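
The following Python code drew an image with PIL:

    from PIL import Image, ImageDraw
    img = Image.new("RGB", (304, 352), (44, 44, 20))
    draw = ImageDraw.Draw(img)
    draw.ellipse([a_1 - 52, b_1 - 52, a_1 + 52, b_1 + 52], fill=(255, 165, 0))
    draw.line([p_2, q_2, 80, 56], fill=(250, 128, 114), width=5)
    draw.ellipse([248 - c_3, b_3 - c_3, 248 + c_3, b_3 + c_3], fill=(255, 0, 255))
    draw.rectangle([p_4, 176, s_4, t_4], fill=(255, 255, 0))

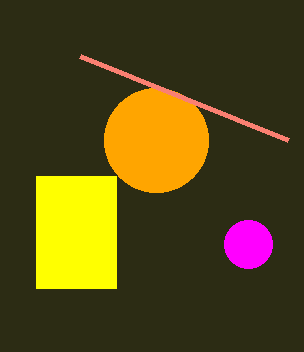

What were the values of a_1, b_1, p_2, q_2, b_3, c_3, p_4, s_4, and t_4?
a_1 = 156
b_1 = 140
p_2 = 288
q_2 = 140
b_3 = 244
c_3 = 24
p_4 = 36
s_4 = 116
t_4 = 288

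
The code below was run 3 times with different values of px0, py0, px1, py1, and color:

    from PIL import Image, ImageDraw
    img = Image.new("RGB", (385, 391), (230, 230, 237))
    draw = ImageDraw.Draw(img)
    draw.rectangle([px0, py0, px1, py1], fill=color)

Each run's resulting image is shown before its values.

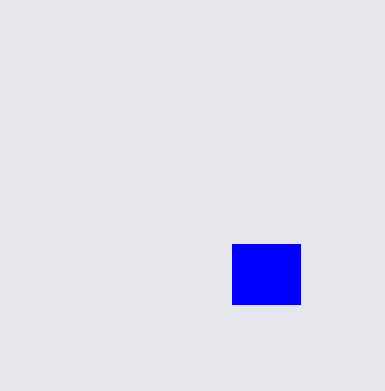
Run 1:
px0 = 232, py0 = 244, px1 = 300, py1 = 304, color = 'blue'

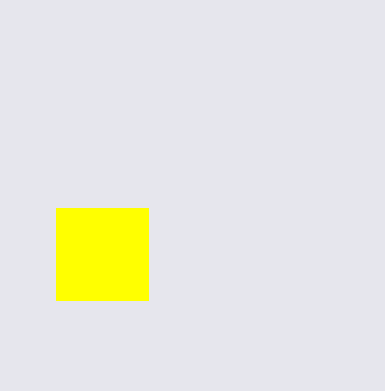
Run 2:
px0 = 56
py0 = 208
px1 = 148
py1 = 300
color = 'yellow'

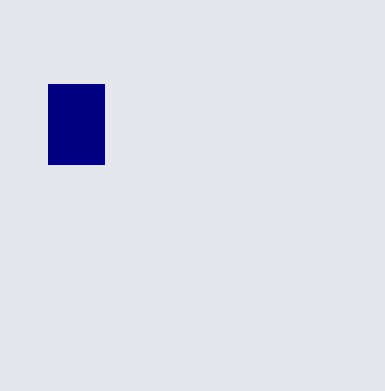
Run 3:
px0 = 48; py0 = 84; px1 = 104; py1 = 164; color = 'navy'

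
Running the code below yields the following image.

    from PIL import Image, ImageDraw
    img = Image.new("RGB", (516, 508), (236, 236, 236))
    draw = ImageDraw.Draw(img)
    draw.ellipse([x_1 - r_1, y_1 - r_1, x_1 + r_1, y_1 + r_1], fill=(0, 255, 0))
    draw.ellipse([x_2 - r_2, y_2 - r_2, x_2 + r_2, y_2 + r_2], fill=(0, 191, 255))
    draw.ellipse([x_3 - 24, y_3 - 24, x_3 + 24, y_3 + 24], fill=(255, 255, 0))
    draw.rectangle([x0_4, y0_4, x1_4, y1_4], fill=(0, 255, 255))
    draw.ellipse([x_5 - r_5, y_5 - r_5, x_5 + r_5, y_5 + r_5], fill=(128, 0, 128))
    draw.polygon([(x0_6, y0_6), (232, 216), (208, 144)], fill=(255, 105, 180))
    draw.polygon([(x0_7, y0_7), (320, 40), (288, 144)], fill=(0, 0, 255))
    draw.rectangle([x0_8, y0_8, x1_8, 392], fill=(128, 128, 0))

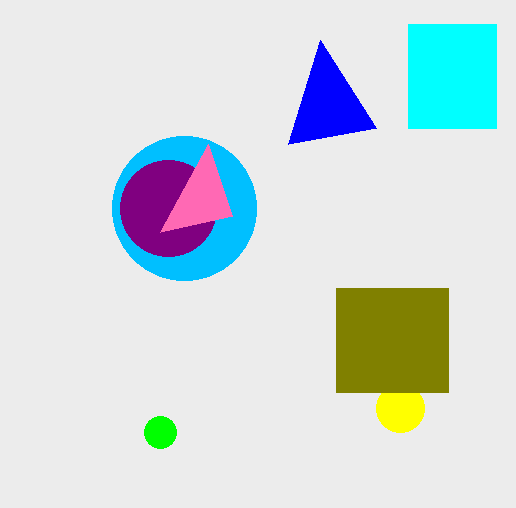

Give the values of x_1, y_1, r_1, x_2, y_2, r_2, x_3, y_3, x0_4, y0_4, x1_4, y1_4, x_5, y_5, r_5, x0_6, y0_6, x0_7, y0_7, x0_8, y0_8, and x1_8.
x_1 = 160
y_1 = 432
r_1 = 16
x_2 = 184
y_2 = 208
r_2 = 72
x_3 = 400
y_3 = 408
x0_4 = 408
y0_4 = 24
x1_4 = 496
y1_4 = 128
x_5 = 168
y_5 = 208
r_5 = 48
x0_6 = 160
y0_6 = 232
x0_7 = 376
y0_7 = 128
x0_8 = 336
y0_8 = 288
x1_8 = 448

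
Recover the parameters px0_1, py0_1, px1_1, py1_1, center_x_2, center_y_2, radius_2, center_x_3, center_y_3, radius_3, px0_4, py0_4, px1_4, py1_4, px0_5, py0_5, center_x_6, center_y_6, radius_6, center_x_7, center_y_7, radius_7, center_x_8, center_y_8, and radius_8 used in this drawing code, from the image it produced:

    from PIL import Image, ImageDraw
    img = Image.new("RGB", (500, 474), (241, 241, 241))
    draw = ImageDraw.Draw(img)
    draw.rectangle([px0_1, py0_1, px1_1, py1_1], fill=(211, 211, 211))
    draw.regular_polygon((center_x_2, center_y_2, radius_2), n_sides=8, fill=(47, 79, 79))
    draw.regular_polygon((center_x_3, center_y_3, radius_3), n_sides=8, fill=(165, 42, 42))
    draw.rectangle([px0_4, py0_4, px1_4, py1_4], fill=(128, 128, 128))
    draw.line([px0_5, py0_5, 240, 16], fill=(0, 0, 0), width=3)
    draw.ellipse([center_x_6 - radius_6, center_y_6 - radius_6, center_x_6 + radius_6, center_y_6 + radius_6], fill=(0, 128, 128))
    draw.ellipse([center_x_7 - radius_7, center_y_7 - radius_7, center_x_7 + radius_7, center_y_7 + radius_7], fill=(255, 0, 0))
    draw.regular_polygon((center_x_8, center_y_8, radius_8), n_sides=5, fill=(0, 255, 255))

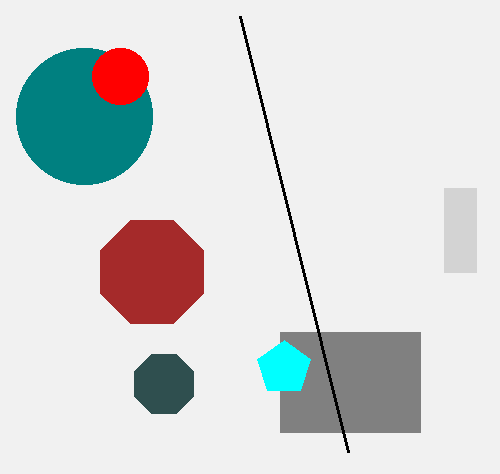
px0_1 = 444
py0_1 = 188
px1_1 = 476
py1_1 = 272
center_x_2 = 164
center_y_2 = 384
radius_2 = 32
center_x_3 = 152
center_y_3 = 272
radius_3 = 56
px0_4 = 280
py0_4 = 332
px1_4 = 420
py1_4 = 432
px0_5 = 348
py0_5 = 452
center_x_6 = 84
center_y_6 = 116
radius_6 = 68
center_x_7 = 120
center_y_7 = 76
radius_7 = 28
center_x_8 = 284
center_y_8 = 368
radius_8 = 28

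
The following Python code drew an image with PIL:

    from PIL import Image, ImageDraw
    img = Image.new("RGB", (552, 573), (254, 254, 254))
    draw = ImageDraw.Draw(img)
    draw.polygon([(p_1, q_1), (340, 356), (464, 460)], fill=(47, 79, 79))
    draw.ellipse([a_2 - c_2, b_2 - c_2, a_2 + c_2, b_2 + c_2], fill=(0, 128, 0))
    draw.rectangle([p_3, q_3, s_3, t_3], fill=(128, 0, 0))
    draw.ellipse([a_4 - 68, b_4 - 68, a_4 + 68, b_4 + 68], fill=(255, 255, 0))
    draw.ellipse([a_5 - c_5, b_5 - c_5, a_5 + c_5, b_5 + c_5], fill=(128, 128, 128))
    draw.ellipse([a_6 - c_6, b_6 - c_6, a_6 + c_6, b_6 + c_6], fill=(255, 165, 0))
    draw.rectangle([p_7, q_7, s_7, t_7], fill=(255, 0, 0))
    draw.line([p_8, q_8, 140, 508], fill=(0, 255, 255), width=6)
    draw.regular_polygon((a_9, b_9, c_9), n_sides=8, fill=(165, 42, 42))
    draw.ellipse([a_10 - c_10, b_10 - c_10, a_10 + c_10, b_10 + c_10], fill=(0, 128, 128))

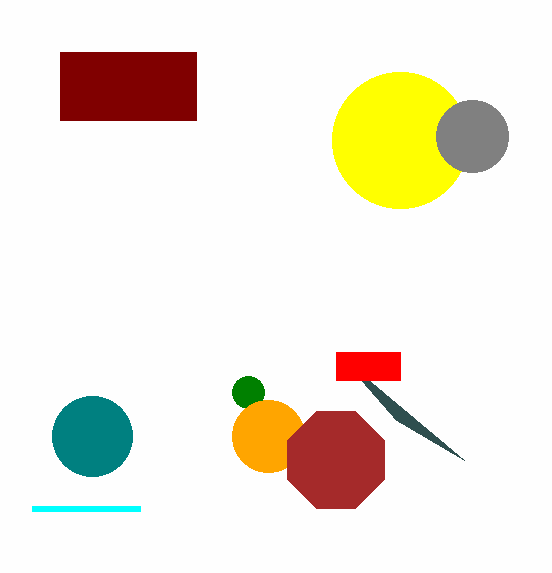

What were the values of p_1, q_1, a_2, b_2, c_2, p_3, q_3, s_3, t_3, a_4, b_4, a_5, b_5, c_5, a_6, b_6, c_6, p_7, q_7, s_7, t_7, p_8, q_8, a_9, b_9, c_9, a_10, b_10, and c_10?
p_1 = 396; q_1 = 420; a_2 = 248; b_2 = 392; c_2 = 16; p_3 = 60; q_3 = 52; s_3 = 196; t_3 = 120; a_4 = 400; b_4 = 140; a_5 = 472; b_5 = 136; c_5 = 36; a_6 = 268; b_6 = 436; c_6 = 36; p_7 = 336; q_7 = 352; s_7 = 400; t_7 = 380; p_8 = 32; q_8 = 508; a_9 = 336; b_9 = 460; c_9 = 52; a_10 = 92; b_10 = 436; c_10 = 40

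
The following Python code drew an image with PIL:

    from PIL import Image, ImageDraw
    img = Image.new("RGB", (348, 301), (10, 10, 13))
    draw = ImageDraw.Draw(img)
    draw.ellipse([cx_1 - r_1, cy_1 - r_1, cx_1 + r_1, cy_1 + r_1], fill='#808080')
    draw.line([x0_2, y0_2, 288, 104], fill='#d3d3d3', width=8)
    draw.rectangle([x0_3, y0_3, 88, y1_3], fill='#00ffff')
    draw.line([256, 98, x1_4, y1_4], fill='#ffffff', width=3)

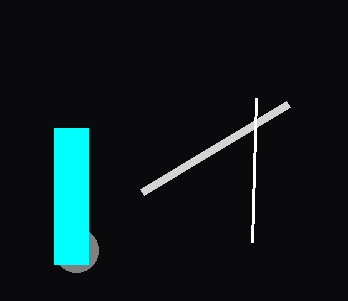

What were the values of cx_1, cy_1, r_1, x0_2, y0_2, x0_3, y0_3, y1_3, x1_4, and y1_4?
cx_1 = 76, cy_1 = 250, r_1 = 22, x0_2 = 142, y0_2 = 192, x0_3 = 54, y0_3 = 128, y1_3 = 264, x1_4 = 252, y1_4 = 242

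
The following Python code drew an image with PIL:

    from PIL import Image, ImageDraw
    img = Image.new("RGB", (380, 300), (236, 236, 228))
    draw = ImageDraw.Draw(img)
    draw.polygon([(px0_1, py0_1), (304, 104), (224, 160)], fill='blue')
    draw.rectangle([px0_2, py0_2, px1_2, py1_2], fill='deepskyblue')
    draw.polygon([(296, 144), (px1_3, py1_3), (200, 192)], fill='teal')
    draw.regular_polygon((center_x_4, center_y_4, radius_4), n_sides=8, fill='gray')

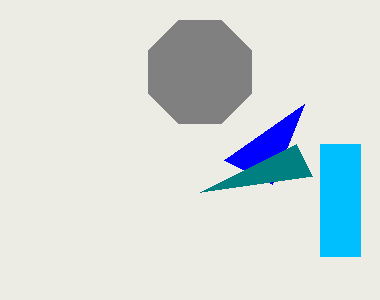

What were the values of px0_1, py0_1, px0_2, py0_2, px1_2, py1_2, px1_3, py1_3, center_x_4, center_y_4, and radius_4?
px0_1 = 272
py0_1 = 184
px0_2 = 320
py0_2 = 144
px1_2 = 360
py1_2 = 256
px1_3 = 312
py1_3 = 176
center_x_4 = 200
center_y_4 = 72
radius_4 = 56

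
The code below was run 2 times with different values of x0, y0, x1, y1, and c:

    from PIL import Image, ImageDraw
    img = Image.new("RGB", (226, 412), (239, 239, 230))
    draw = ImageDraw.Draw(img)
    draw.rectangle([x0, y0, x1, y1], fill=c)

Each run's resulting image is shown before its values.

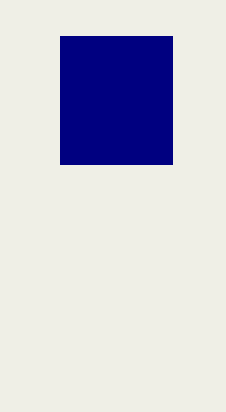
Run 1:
x0 = 60
y0 = 36
x1 = 172
y1 = 164
c = 'navy'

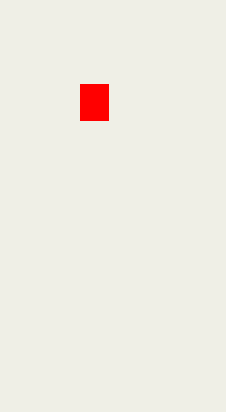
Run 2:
x0 = 80, y0 = 84, x1 = 108, y1 = 120, c = 'red'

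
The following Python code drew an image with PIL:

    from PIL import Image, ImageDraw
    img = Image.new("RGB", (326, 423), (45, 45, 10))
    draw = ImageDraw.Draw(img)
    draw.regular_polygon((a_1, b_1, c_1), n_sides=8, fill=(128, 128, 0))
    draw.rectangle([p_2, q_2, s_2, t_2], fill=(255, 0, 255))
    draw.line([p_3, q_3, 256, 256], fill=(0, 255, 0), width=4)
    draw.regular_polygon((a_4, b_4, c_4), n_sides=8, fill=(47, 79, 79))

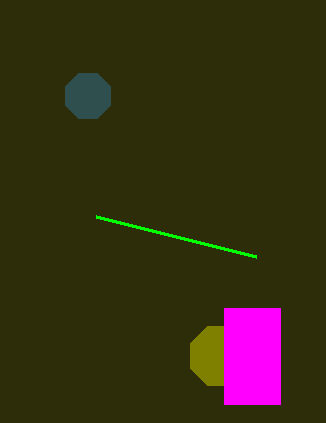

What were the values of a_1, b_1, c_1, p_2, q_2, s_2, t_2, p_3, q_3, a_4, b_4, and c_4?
a_1 = 220, b_1 = 356, c_1 = 32, p_2 = 224, q_2 = 308, s_2 = 280, t_2 = 404, p_3 = 96, q_3 = 216, a_4 = 88, b_4 = 96, c_4 = 24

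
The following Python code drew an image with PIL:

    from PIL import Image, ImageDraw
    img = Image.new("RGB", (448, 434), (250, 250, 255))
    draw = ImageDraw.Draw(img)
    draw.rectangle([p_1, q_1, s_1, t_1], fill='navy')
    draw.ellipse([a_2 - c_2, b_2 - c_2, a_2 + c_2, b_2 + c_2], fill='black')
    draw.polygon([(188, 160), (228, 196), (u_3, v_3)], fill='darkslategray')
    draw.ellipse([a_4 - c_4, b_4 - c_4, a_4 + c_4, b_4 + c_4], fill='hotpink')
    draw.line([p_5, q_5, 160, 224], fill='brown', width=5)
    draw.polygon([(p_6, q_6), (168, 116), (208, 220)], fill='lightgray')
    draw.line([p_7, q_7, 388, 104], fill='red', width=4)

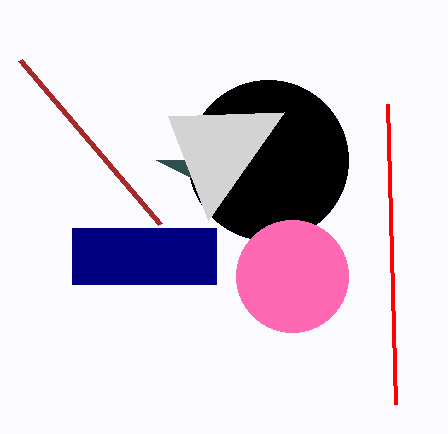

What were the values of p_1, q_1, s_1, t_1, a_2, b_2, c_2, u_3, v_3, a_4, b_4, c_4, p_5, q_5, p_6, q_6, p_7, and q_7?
p_1 = 72
q_1 = 228
s_1 = 216
t_1 = 284
a_2 = 268
b_2 = 160
c_2 = 80
u_3 = 156
v_3 = 160
a_4 = 292
b_4 = 276
c_4 = 56
p_5 = 20
q_5 = 60
p_6 = 284
q_6 = 112
p_7 = 396
q_7 = 404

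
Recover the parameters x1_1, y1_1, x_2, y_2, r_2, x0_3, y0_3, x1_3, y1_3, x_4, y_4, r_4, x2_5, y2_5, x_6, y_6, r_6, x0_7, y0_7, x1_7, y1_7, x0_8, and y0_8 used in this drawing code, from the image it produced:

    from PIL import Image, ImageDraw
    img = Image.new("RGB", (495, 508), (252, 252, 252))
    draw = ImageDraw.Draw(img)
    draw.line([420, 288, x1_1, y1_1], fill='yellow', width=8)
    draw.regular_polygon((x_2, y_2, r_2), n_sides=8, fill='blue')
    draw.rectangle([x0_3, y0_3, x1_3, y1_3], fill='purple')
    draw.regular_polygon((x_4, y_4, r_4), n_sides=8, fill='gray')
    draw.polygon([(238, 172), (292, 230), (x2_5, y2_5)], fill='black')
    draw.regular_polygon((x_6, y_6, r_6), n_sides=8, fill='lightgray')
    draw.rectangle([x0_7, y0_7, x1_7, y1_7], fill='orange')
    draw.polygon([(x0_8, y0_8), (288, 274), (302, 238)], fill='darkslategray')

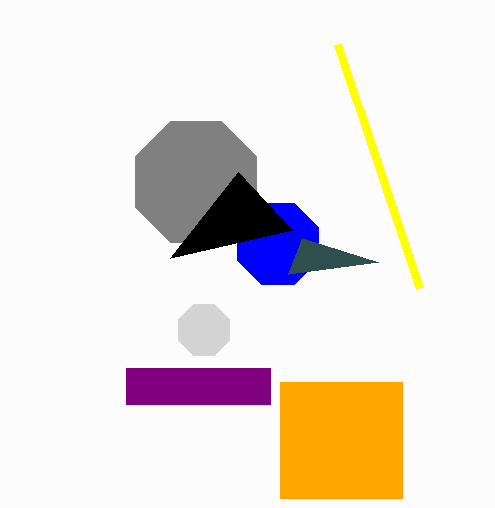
x1_1 = 338; y1_1 = 44; x_2 = 278; y_2 = 244; r_2 = 44; x0_3 = 126; y0_3 = 368; x1_3 = 270; y1_3 = 404; x_4 = 196; y_4 = 182; r_4 = 66; x2_5 = 170; y2_5 = 258; x_6 = 204; y_6 = 330; r_6 = 28; x0_7 = 280; y0_7 = 382; x1_7 = 402; y1_7 = 498; x0_8 = 378; y0_8 = 262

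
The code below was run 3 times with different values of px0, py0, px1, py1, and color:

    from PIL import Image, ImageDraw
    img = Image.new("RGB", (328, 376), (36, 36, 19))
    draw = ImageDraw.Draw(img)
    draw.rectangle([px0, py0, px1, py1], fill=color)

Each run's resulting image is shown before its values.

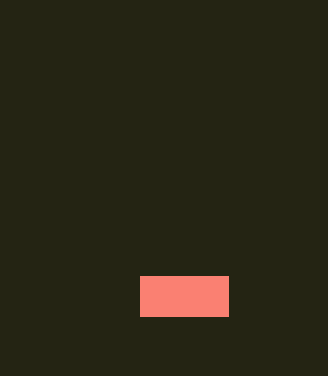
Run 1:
px0 = 140; py0 = 276; px1 = 228; py1 = 316; color = 'salmon'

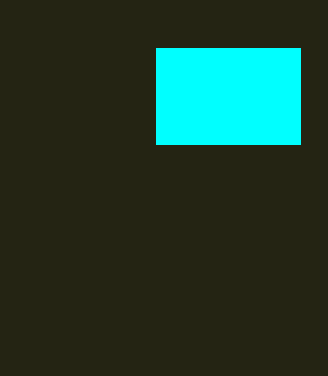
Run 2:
px0 = 156
py0 = 48
px1 = 300
py1 = 144
color = 'cyan'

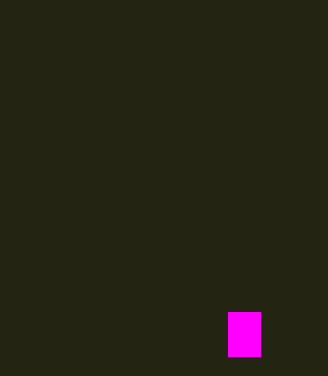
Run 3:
px0 = 228
py0 = 312
px1 = 260
py1 = 356
color = 'magenta'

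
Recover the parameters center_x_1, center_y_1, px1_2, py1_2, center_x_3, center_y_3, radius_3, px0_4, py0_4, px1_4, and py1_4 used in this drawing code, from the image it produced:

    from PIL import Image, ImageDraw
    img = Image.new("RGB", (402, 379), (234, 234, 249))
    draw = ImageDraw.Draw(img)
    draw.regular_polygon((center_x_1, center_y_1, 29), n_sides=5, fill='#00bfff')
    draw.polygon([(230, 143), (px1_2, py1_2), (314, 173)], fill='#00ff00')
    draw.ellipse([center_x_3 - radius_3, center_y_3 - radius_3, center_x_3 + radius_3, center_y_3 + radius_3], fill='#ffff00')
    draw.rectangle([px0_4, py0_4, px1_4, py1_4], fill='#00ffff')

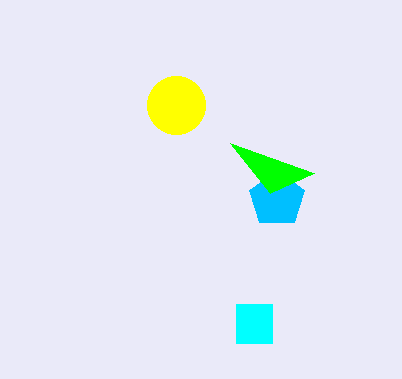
center_x_1 = 277
center_y_1 = 199
px1_2 = 270
py1_2 = 193
center_x_3 = 176
center_y_3 = 105
radius_3 = 29
px0_4 = 236
py0_4 = 304
px1_4 = 272
py1_4 = 343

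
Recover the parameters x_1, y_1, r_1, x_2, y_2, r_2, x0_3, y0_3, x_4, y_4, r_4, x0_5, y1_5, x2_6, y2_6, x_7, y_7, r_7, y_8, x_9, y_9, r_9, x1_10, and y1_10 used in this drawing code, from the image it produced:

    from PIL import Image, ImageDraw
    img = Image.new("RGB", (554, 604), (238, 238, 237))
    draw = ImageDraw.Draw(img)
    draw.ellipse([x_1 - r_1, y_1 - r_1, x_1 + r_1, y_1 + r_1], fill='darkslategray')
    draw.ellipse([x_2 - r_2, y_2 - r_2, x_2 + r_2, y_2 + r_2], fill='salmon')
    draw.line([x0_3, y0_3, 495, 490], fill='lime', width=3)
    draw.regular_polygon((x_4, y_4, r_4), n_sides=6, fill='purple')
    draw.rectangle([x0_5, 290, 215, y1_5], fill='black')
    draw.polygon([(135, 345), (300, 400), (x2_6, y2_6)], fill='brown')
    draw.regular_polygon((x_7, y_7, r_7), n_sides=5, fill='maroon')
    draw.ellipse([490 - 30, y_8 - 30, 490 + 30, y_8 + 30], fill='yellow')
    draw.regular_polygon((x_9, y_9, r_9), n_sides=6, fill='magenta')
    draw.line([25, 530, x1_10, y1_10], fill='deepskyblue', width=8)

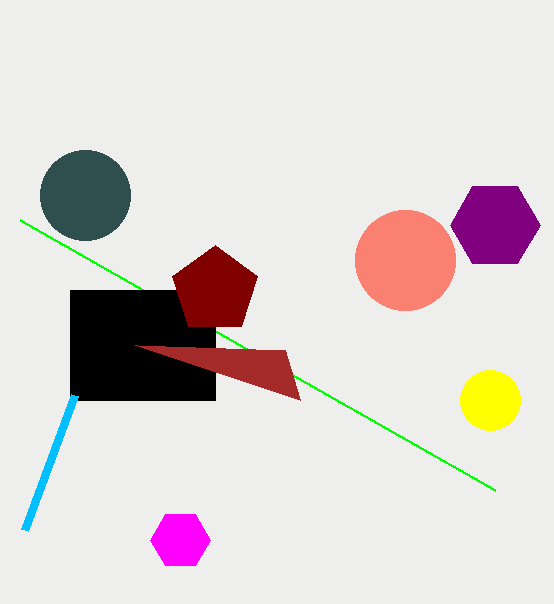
x_1 = 85, y_1 = 195, r_1 = 45, x_2 = 405, y_2 = 260, r_2 = 50, x0_3 = 20, y0_3 = 220, x_4 = 495, y_4 = 225, r_4 = 45, x0_5 = 70, y1_5 = 400, x2_6 = 285, y2_6 = 350, x_7 = 215, y_7 = 290, r_7 = 45, y_8 = 400, x_9 = 180, y_9 = 540, r_9 = 30, x1_10 = 75, y1_10 = 395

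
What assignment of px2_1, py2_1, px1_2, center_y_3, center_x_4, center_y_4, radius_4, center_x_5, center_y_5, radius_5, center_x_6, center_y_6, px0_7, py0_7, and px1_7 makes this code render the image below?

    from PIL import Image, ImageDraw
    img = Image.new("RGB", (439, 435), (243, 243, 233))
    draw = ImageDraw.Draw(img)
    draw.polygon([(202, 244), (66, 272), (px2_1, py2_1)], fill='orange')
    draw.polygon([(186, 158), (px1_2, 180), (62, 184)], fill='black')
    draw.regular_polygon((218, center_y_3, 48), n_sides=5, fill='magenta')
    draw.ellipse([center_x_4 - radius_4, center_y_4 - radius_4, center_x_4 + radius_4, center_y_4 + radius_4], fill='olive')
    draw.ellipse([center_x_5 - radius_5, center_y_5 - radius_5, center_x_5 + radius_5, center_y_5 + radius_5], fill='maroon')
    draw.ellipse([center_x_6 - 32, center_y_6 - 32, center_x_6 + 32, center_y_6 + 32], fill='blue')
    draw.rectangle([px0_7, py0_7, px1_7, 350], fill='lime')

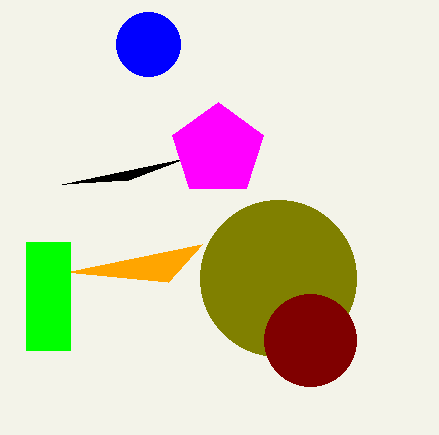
px2_1 = 168, py2_1 = 282, px1_2 = 128, center_y_3 = 150, center_x_4 = 278, center_y_4 = 278, radius_4 = 78, center_x_5 = 310, center_y_5 = 340, radius_5 = 46, center_x_6 = 148, center_y_6 = 44, px0_7 = 26, py0_7 = 242, px1_7 = 70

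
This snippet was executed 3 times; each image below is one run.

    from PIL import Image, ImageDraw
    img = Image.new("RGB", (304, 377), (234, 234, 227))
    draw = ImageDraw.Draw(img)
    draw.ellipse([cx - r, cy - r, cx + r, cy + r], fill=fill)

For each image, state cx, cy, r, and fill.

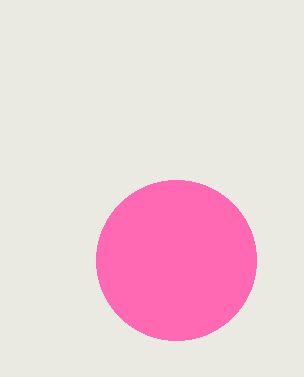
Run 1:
cx = 176; cy = 260; r = 80; fill = 'hotpink'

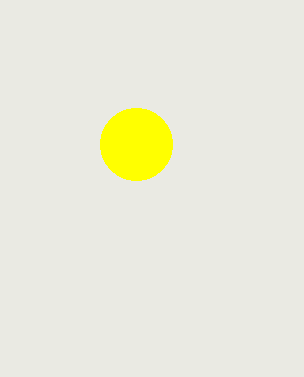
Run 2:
cx = 136; cy = 144; r = 36; fill = 'yellow'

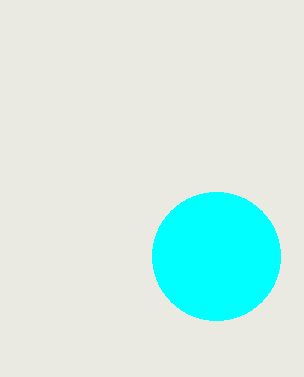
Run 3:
cx = 216
cy = 256
r = 64
fill = 'cyan'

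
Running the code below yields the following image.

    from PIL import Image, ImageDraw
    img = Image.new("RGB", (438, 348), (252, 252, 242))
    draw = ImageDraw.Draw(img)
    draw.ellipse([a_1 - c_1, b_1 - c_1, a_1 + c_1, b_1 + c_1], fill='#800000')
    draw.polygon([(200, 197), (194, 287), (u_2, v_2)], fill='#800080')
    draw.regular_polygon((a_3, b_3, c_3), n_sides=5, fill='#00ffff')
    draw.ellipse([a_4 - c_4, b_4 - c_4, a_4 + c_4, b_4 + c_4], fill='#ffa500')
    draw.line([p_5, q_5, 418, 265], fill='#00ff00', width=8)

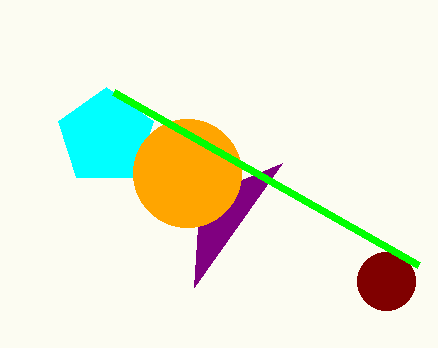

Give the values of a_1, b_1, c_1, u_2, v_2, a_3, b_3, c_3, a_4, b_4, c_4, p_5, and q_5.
a_1 = 386; b_1 = 281; c_1 = 29; u_2 = 282; v_2 = 163; a_3 = 106; b_3 = 137; c_3 = 50; a_4 = 187; b_4 = 173; c_4 = 54; p_5 = 113; q_5 = 92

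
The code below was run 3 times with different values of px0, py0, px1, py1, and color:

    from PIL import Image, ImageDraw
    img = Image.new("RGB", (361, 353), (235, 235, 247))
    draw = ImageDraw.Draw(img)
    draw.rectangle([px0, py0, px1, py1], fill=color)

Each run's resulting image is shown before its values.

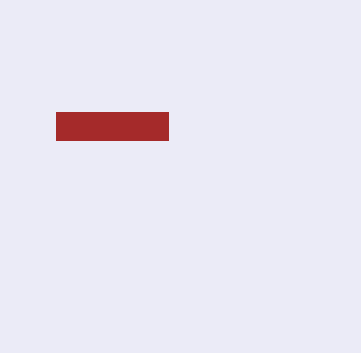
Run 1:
px0 = 56
py0 = 112
px1 = 168
py1 = 140
color = 'brown'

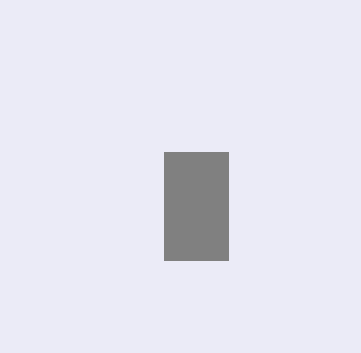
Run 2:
px0 = 164
py0 = 152
px1 = 228
py1 = 260
color = 'gray'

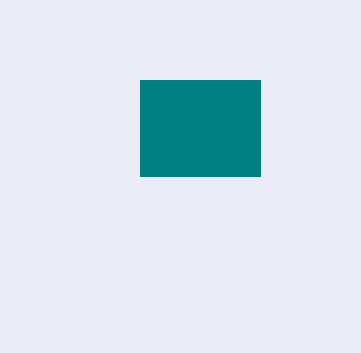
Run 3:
px0 = 140, py0 = 80, px1 = 260, py1 = 176, color = 'teal'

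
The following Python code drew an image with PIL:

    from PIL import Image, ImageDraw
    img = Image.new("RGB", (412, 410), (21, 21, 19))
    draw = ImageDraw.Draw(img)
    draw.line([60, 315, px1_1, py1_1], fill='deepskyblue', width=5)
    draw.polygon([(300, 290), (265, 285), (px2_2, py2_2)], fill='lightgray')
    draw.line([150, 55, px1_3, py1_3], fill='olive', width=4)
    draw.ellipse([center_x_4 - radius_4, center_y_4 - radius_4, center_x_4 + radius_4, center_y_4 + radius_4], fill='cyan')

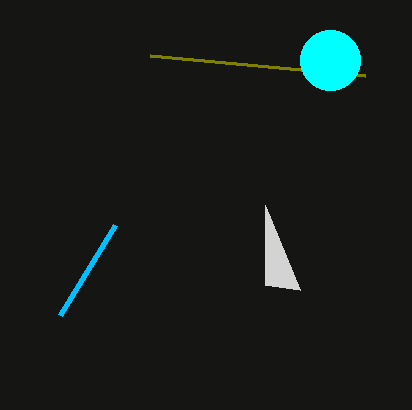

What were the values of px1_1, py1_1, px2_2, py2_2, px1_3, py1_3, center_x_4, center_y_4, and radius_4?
px1_1 = 115, py1_1 = 225, px2_2 = 265, py2_2 = 205, px1_3 = 365, py1_3 = 75, center_x_4 = 330, center_y_4 = 60, radius_4 = 30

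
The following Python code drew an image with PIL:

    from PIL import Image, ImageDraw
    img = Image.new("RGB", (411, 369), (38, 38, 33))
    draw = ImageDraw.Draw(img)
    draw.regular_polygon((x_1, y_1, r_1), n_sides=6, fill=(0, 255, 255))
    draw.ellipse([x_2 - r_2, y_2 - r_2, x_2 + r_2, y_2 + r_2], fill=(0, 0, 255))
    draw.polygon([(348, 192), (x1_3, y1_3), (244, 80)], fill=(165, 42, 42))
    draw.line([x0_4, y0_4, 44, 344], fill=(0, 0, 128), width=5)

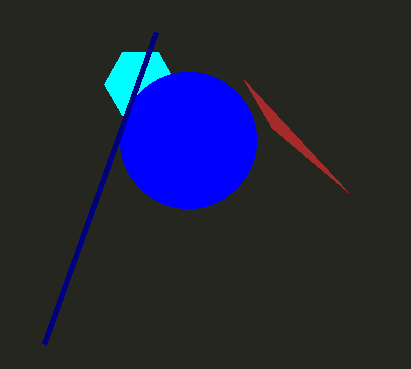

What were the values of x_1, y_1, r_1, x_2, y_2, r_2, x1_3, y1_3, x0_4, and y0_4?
x_1 = 140
y_1 = 84
r_1 = 36
x_2 = 188
y_2 = 140
r_2 = 68
x1_3 = 272
y1_3 = 128
x0_4 = 156
y0_4 = 32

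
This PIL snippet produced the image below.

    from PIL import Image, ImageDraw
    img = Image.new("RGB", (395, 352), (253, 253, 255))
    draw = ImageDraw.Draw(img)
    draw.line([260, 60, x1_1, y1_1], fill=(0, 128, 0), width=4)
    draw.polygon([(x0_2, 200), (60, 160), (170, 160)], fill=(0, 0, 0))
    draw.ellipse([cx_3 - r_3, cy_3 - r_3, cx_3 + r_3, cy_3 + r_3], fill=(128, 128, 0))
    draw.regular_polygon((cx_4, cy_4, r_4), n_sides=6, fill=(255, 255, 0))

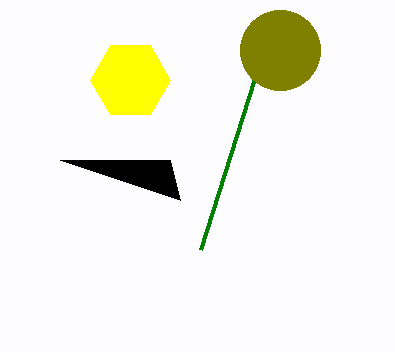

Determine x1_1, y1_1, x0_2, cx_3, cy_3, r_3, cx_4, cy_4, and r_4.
x1_1 = 200
y1_1 = 250
x0_2 = 180
cx_3 = 280
cy_3 = 50
r_3 = 40
cx_4 = 130
cy_4 = 80
r_4 = 40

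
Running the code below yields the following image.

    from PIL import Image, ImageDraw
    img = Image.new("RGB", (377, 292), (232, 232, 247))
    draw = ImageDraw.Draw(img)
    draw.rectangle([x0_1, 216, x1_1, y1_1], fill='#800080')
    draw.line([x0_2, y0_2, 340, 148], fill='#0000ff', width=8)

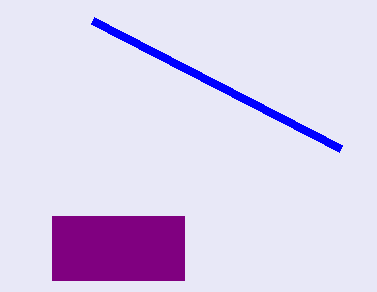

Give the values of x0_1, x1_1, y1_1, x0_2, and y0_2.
x0_1 = 52
x1_1 = 184
y1_1 = 280
x0_2 = 92
y0_2 = 20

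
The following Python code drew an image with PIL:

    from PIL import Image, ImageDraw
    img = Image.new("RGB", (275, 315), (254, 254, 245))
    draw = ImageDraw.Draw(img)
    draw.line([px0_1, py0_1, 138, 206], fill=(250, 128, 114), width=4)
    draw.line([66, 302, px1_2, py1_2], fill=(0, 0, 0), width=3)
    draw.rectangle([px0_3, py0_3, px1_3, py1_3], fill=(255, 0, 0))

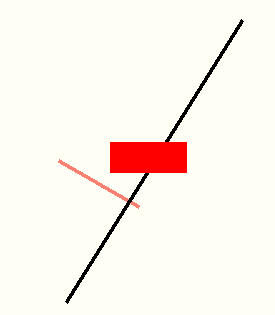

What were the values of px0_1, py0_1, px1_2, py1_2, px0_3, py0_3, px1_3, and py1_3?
px0_1 = 58
py0_1 = 160
px1_2 = 242
py1_2 = 20
px0_3 = 110
py0_3 = 142
px1_3 = 186
py1_3 = 172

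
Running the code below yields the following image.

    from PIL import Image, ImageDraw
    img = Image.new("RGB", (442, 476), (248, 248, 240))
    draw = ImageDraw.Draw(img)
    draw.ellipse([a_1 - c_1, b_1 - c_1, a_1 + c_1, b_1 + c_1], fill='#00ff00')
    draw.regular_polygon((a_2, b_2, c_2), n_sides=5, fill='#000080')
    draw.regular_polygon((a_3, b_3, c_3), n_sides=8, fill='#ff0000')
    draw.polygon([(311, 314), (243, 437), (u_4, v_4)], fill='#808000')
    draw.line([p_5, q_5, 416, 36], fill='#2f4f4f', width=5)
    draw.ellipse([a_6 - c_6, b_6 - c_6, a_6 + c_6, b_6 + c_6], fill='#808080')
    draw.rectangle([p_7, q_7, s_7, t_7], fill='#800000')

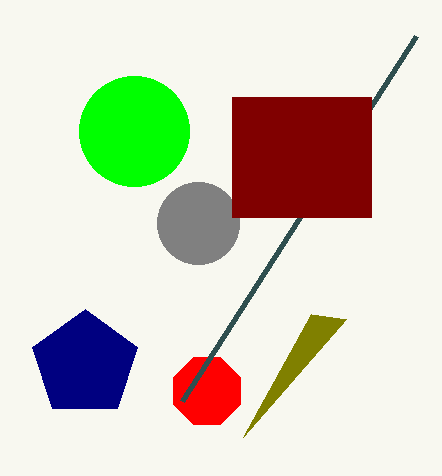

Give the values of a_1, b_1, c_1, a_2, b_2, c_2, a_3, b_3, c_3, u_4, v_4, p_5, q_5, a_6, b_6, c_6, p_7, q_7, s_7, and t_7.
a_1 = 134, b_1 = 131, c_1 = 55, a_2 = 85, b_2 = 364, c_2 = 55, a_3 = 207, b_3 = 391, c_3 = 36, u_4 = 346, v_4 = 319, p_5 = 182, q_5 = 401, a_6 = 198, b_6 = 223, c_6 = 41, p_7 = 232, q_7 = 97, s_7 = 371, t_7 = 217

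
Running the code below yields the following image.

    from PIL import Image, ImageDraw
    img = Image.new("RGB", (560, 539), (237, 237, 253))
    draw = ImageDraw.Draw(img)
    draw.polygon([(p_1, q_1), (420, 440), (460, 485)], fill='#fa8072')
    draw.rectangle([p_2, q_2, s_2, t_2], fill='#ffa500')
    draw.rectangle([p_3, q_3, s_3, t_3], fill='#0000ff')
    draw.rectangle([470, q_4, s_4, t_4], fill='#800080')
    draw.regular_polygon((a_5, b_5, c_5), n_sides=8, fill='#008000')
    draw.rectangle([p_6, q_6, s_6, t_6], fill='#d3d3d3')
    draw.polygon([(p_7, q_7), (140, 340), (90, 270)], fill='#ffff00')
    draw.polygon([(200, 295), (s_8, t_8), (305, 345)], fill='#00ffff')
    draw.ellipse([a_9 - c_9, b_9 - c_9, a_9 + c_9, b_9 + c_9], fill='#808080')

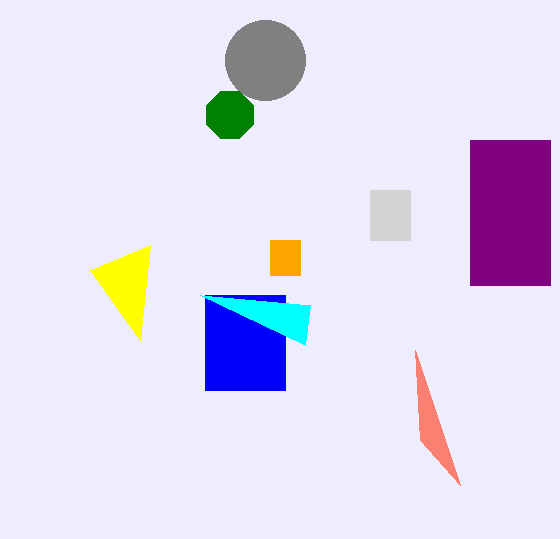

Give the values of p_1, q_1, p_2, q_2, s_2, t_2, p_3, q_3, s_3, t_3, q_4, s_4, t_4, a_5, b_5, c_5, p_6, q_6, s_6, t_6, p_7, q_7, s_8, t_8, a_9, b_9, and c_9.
p_1 = 415, q_1 = 350, p_2 = 270, q_2 = 240, s_2 = 300, t_2 = 275, p_3 = 205, q_3 = 295, s_3 = 285, t_3 = 390, q_4 = 140, s_4 = 550, t_4 = 285, a_5 = 230, b_5 = 115, c_5 = 25, p_6 = 370, q_6 = 190, s_6 = 410, t_6 = 240, p_7 = 150, q_7 = 245, s_8 = 310, t_8 = 305, a_9 = 265, b_9 = 60, c_9 = 40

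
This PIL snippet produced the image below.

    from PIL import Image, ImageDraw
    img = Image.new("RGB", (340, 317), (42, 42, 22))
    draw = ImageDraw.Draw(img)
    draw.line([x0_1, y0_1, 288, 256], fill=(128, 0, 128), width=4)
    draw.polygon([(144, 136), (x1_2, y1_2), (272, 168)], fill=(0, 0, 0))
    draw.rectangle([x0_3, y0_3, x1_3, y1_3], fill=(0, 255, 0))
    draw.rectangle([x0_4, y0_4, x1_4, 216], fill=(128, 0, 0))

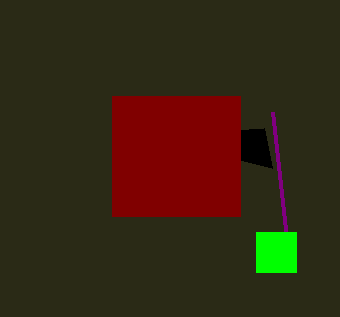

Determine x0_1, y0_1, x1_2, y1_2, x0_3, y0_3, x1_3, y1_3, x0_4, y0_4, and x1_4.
x0_1 = 272, y0_1 = 112, x1_2 = 264, y1_2 = 128, x0_3 = 256, y0_3 = 232, x1_3 = 296, y1_3 = 272, x0_4 = 112, y0_4 = 96, x1_4 = 240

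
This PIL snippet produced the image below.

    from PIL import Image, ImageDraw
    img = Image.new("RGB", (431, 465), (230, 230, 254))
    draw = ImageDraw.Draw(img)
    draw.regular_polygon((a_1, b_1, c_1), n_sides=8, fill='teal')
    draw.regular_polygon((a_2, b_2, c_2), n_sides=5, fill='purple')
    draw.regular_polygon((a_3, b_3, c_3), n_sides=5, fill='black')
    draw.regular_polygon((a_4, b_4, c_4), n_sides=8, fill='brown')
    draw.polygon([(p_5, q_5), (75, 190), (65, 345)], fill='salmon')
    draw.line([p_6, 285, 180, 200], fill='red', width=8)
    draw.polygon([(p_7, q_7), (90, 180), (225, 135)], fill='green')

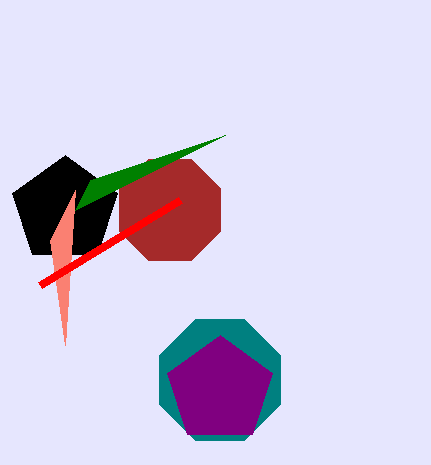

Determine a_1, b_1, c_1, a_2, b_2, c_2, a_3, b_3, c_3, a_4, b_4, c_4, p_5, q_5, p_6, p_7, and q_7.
a_1 = 220, b_1 = 380, c_1 = 65, a_2 = 220, b_2 = 390, c_2 = 55, a_3 = 65, b_3 = 210, c_3 = 55, a_4 = 170, b_4 = 210, c_4 = 55, p_5 = 50, q_5 = 240, p_6 = 40, p_7 = 75, q_7 = 210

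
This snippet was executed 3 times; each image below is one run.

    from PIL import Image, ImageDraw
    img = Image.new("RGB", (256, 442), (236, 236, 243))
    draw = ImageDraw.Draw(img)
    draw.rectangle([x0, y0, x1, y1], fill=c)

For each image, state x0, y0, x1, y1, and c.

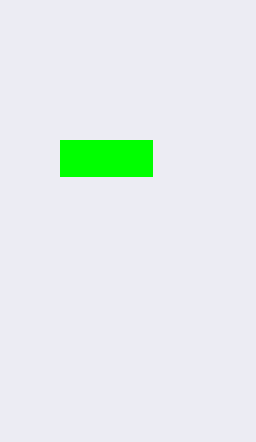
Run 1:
x0 = 60, y0 = 140, x1 = 152, y1 = 176, c = 'lime'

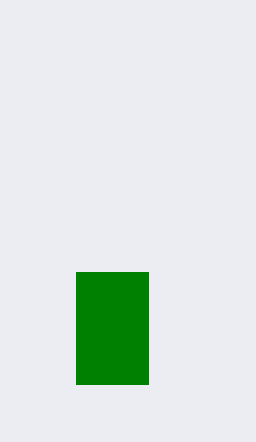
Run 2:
x0 = 76, y0 = 272, x1 = 148, y1 = 384, c = 'green'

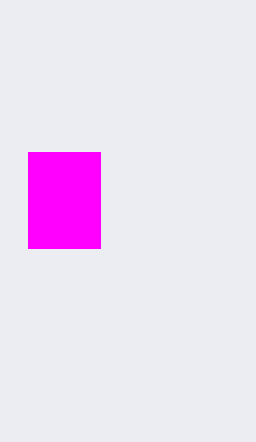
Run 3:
x0 = 28, y0 = 152, x1 = 100, y1 = 248, c = 'magenta'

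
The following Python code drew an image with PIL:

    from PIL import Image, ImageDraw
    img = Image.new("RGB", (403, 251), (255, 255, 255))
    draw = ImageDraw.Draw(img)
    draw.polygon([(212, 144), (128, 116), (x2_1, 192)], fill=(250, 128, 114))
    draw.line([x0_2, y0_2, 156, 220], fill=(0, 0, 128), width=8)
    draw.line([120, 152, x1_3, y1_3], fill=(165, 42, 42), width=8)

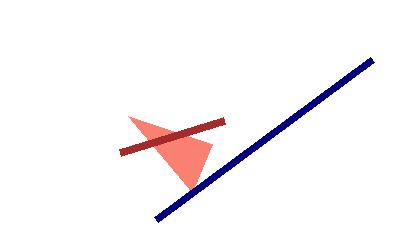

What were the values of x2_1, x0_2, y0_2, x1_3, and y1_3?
x2_1 = 192, x0_2 = 372, y0_2 = 60, x1_3 = 224, y1_3 = 120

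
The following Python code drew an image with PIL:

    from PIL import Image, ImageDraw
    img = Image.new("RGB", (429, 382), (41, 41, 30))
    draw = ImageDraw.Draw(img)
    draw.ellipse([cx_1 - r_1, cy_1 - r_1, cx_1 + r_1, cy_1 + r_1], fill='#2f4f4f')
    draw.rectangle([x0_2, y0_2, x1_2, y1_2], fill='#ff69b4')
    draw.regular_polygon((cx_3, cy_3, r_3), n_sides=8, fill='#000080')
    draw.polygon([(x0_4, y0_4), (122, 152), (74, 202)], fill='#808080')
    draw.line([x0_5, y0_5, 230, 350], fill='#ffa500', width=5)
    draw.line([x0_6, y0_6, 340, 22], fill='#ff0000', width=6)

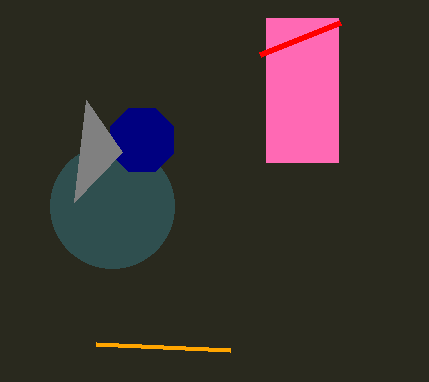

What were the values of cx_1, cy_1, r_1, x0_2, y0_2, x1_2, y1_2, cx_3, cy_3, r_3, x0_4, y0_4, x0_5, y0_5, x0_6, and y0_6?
cx_1 = 112; cy_1 = 206; r_1 = 62; x0_2 = 266; y0_2 = 18; x1_2 = 338; y1_2 = 162; cx_3 = 142; cy_3 = 140; r_3 = 34; x0_4 = 86; y0_4 = 100; x0_5 = 96; y0_5 = 344; x0_6 = 260; y0_6 = 54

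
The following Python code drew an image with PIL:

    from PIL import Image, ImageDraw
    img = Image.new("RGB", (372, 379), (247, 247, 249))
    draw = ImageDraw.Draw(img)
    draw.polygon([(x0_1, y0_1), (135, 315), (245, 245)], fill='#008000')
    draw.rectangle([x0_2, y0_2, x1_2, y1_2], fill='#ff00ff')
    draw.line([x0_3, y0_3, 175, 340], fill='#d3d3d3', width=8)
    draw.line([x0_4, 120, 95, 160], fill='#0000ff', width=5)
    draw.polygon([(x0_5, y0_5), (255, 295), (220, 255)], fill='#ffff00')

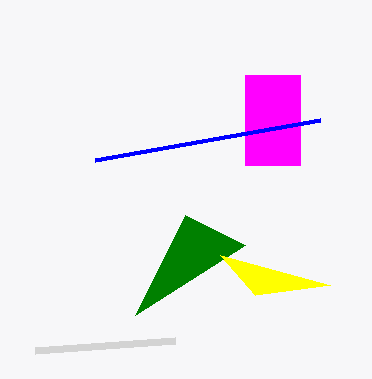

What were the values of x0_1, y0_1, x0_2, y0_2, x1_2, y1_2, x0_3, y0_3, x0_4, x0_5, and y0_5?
x0_1 = 185, y0_1 = 215, x0_2 = 245, y0_2 = 75, x1_2 = 300, y1_2 = 165, x0_3 = 35, y0_3 = 350, x0_4 = 320, x0_5 = 330, y0_5 = 285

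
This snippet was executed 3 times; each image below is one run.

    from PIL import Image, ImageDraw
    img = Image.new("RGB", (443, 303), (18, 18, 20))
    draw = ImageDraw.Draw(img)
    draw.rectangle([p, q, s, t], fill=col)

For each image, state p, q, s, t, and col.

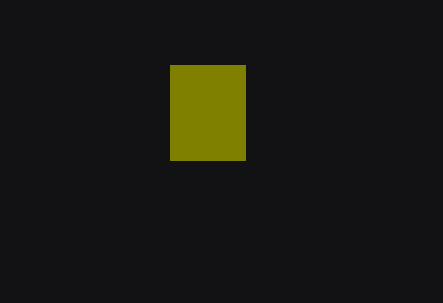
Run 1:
p = 170, q = 65, s = 245, t = 160, col = 'olive'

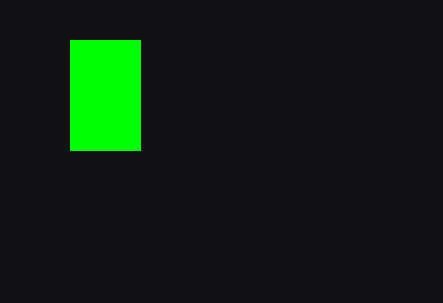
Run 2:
p = 70, q = 40, s = 140, t = 150, col = 'lime'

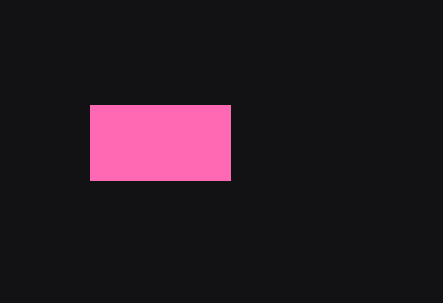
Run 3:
p = 90
q = 105
s = 230
t = 180
col = 'hotpink'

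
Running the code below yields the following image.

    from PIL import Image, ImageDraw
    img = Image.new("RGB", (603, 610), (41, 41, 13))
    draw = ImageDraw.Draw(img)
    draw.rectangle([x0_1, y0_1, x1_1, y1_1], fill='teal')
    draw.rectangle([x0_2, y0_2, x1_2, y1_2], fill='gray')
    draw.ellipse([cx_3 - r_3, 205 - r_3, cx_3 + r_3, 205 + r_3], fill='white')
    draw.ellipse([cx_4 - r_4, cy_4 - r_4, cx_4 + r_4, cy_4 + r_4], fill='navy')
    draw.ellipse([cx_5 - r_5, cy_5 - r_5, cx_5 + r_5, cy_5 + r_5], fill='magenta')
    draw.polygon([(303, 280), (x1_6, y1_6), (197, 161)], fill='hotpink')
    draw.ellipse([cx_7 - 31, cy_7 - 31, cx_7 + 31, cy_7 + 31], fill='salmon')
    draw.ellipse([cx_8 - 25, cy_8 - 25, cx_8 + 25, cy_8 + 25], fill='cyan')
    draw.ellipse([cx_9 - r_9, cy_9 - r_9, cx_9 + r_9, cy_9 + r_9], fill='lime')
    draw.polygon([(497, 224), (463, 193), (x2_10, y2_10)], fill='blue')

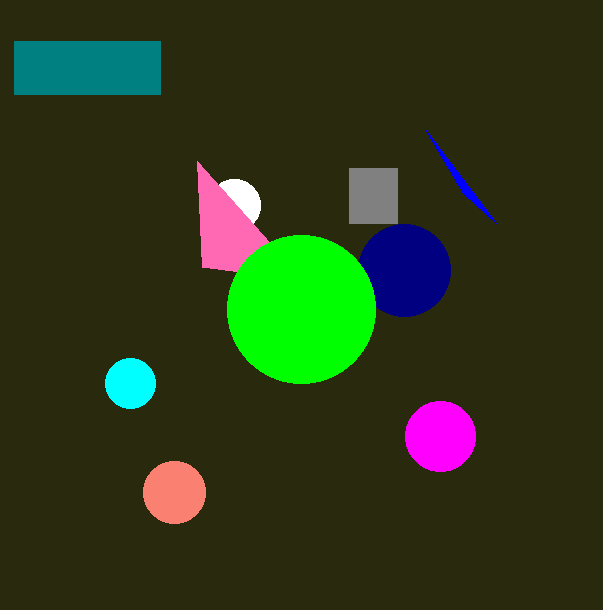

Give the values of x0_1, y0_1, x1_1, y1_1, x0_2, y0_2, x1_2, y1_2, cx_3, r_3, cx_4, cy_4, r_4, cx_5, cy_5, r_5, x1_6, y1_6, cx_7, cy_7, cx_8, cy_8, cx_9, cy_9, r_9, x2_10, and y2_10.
x0_1 = 14; y0_1 = 41; x1_1 = 160; y1_1 = 94; x0_2 = 349; y0_2 = 168; x1_2 = 397; y1_2 = 223; cx_3 = 234; r_3 = 26; cx_4 = 404; cy_4 = 270; r_4 = 46; cx_5 = 440; cy_5 = 436; r_5 = 35; x1_6 = 202; y1_6 = 267; cx_7 = 174; cy_7 = 492; cx_8 = 130; cy_8 = 383; cx_9 = 301; cy_9 = 309; r_9 = 74; x2_10 = 425; y2_10 = 129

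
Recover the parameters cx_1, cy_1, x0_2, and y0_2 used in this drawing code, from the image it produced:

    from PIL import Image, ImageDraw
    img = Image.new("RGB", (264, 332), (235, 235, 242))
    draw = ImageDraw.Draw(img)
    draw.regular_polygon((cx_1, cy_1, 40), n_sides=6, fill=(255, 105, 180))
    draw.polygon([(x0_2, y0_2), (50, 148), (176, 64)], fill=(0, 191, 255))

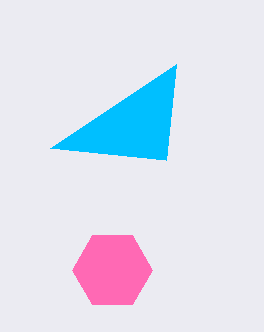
cx_1 = 112; cy_1 = 270; x0_2 = 166; y0_2 = 160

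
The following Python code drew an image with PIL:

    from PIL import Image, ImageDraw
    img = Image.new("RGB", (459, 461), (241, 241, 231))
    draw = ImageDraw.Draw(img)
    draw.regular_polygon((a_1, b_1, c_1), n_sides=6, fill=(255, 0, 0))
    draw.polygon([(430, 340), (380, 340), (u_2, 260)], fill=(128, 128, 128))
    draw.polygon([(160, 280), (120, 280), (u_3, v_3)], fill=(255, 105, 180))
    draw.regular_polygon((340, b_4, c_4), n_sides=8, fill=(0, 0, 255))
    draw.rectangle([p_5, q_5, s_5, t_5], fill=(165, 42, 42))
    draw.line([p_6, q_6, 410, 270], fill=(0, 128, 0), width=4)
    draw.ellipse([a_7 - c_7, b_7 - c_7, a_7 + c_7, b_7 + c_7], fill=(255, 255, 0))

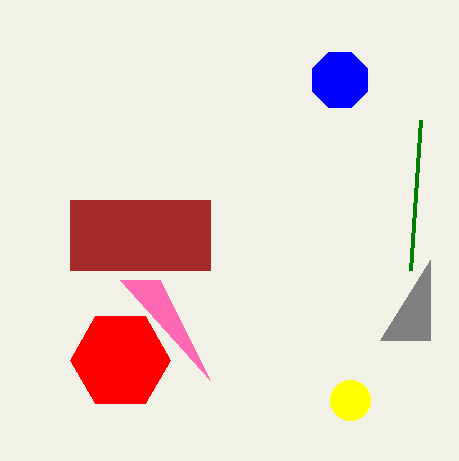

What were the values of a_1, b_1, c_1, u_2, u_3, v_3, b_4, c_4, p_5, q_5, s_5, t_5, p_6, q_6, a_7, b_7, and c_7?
a_1 = 120, b_1 = 360, c_1 = 50, u_2 = 430, u_3 = 210, v_3 = 380, b_4 = 80, c_4 = 30, p_5 = 70, q_5 = 200, s_5 = 210, t_5 = 270, p_6 = 420, q_6 = 120, a_7 = 350, b_7 = 400, c_7 = 20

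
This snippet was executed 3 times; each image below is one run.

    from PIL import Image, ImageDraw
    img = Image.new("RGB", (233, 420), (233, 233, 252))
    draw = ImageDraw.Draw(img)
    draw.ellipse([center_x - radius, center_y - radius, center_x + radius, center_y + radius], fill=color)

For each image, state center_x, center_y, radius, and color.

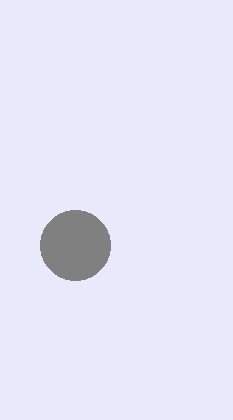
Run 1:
center_x = 75
center_y = 245
radius = 35
color = 'gray'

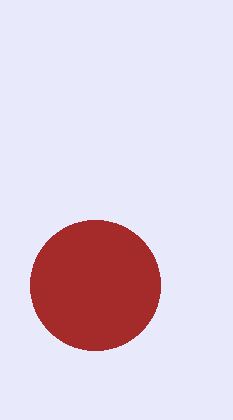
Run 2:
center_x = 95; center_y = 285; radius = 65; color = 'brown'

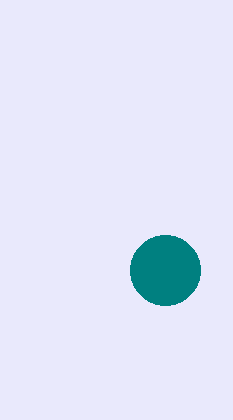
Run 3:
center_x = 165; center_y = 270; radius = 35; color = 'teal'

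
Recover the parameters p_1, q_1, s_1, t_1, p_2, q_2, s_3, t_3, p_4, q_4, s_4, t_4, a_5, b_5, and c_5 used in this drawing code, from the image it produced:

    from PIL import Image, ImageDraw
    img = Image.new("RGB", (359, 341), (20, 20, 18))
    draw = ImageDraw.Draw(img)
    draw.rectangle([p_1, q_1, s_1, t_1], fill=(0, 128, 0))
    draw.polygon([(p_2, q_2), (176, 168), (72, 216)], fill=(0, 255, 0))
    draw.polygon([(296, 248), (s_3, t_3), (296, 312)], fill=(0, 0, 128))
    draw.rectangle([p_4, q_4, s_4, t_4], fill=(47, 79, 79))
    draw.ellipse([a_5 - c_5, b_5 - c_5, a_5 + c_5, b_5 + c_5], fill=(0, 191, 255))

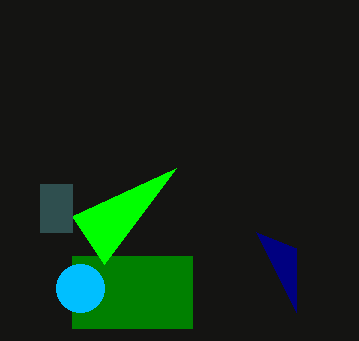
p_1 = 72, q_1 = 256, s_1 = 192, t_1 = 328, p_2 = 104, q_2 = 264, s_3 = 256, t_3 = 232, p_4 = 40, q_4 = 184, s_4 = 72, t_4 = 232, a_5 = 80, b_5 = 288, c_5 = 24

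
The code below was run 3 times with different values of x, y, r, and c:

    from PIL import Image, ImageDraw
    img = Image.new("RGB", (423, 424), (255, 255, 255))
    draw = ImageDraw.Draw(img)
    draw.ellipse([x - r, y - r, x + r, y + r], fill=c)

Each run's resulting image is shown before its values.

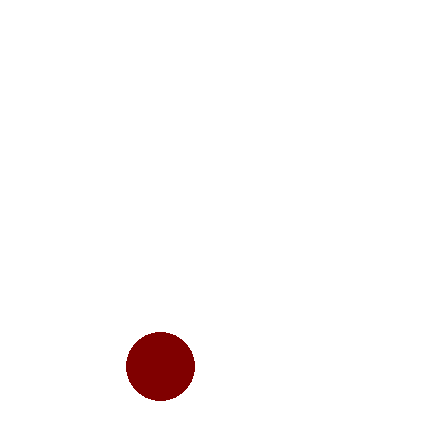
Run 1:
x = 160
y = 366
r = 34
c = 'maroon'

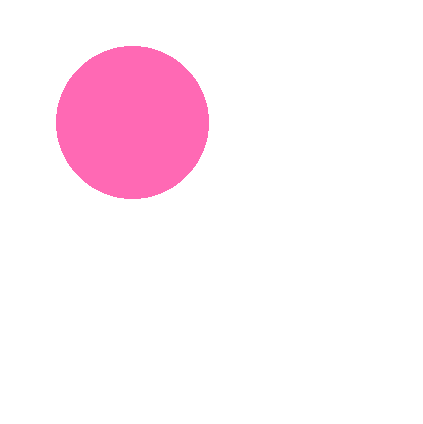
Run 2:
x = 132, y = 122, r = 76, c = 'hotpink'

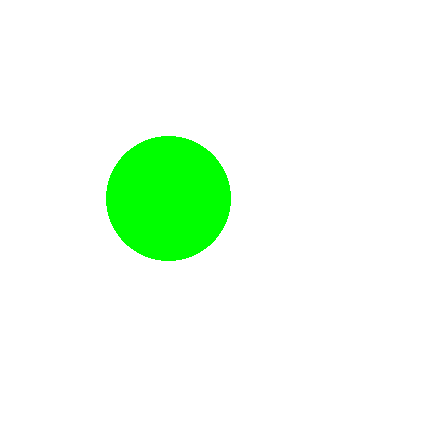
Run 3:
x = 168, y = 198, r = 62, c = 'lime'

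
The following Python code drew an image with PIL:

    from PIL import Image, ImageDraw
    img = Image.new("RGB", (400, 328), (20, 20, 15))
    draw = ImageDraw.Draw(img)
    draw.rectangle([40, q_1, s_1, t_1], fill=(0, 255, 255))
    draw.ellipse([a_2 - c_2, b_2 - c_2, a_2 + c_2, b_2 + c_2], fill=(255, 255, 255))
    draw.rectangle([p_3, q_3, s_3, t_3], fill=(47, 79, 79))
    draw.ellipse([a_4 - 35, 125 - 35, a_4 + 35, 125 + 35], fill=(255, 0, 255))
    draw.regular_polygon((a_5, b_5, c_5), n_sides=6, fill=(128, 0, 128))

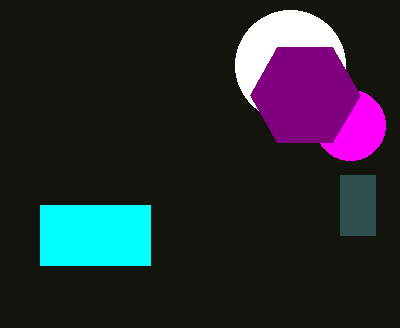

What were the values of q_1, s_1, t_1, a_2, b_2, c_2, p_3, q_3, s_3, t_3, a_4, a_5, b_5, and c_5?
q_1 = 205
s_1 = 150
t_1 = 265
a_2 = 290
b_2 = 65
c_2 = 55
p_3 = 340
q_3 = 175
s_3 = 375
t_3 = 235
a_4 = 350
a_5 = 305
b_5 = 95
c_5 = 55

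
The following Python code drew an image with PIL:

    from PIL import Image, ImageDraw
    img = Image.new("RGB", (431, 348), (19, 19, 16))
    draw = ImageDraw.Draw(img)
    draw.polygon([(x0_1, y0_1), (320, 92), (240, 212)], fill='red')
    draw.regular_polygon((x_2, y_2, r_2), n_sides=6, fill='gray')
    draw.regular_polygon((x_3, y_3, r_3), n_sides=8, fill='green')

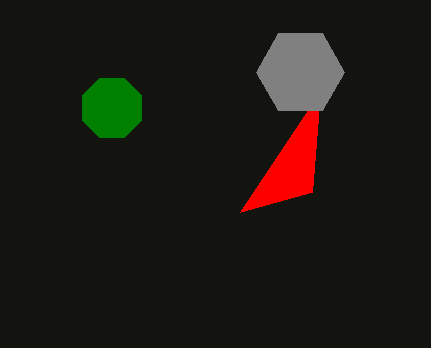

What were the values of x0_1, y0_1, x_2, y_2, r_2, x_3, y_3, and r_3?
x0_1 = 312, y0_1 = 192, x_2 = 300, y_2 = 72, r_2 = 44, x_3 = 112, y_3 = 108, r_3 = 32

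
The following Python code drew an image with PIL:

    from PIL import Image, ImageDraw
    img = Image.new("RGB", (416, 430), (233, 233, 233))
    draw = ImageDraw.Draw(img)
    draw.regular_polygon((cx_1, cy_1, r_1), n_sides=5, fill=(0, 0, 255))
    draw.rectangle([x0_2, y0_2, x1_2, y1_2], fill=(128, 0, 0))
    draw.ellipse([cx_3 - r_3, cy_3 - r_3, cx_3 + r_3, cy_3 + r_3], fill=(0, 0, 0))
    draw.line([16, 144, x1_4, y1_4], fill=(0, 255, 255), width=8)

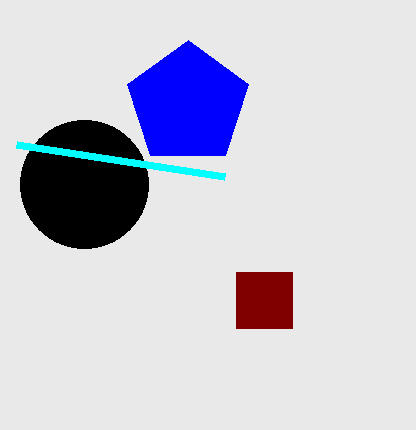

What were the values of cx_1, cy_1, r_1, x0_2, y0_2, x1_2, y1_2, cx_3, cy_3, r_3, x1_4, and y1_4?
cx_1 = 188; cy_1 = 104; r_1 = 64; x0_2 = 236; y0_2 = 272; x1_2 = 292; y1_2 = 328; cx_3 = 84; cy_3 = 184; r_3 = 64; x1_4 = 224; y1_4 = 176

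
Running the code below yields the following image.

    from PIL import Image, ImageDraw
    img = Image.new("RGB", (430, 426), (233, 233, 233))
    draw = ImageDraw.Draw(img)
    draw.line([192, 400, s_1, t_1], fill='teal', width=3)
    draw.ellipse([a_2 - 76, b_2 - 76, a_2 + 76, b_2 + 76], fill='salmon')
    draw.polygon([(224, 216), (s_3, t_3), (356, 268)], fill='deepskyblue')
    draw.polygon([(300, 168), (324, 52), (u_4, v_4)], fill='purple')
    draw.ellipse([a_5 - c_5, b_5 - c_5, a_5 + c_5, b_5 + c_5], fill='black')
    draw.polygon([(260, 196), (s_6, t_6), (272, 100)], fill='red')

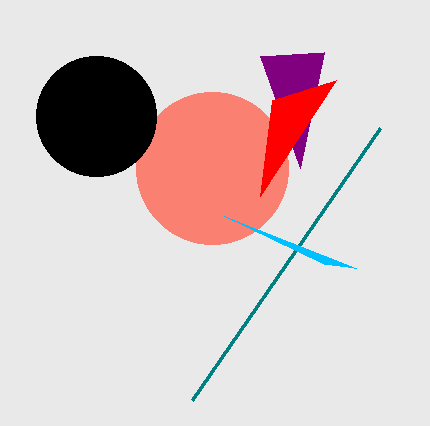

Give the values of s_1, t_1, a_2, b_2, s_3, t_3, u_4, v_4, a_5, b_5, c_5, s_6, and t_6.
s_1 = 380; t_1 = 128; a_2 = 212; b_2 = 168; s_3 = 324; t_3 = 264; u_4 = 260; v_4 = 56; a_5 = 96; b_5 = 116; c_5 = 60; s_6 = 336; t_6 = 80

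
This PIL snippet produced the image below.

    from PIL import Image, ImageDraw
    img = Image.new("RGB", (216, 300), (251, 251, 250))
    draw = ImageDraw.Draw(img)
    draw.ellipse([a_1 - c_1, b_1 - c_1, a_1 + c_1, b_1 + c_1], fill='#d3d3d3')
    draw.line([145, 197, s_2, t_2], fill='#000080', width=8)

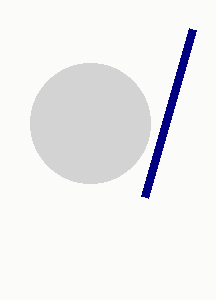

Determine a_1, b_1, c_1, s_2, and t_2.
a_1 = 90
b_1 = 123
c_1 = 60
s_2 = 193
t_2 = 29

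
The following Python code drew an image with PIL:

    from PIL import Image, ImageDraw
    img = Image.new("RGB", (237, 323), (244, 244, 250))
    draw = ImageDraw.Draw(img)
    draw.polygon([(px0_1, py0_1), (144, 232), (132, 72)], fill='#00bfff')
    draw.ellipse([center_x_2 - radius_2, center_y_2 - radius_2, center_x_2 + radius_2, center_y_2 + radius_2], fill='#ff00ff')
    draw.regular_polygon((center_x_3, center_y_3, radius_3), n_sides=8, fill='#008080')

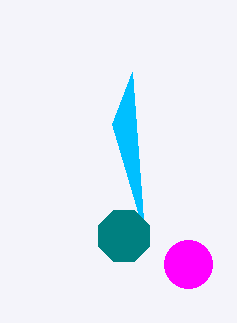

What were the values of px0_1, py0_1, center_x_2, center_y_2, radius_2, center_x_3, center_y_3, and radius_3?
px0_1 = 112; py0_1 = 124; center_x_2 = 188; center_y_2 = 264; radius_2 = 24; center_x_3 = 124; center_y_3 = 236; radius_3 = 28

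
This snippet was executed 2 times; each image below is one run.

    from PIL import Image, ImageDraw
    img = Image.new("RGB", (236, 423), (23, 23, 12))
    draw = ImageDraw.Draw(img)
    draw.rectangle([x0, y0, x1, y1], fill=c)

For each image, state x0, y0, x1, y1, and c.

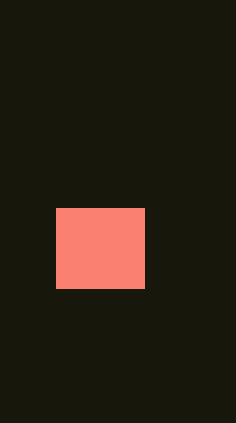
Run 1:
x0 = 56, y0 = 208, x1 = 144, y1 = 288, c = 'salmon'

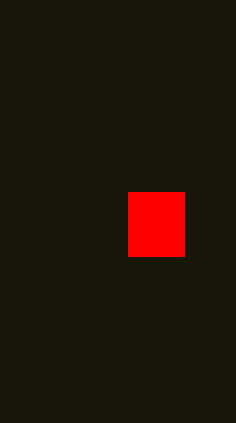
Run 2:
x0 = 128; y0 = 192; x1 = 184; y1 = 256; c = 'red'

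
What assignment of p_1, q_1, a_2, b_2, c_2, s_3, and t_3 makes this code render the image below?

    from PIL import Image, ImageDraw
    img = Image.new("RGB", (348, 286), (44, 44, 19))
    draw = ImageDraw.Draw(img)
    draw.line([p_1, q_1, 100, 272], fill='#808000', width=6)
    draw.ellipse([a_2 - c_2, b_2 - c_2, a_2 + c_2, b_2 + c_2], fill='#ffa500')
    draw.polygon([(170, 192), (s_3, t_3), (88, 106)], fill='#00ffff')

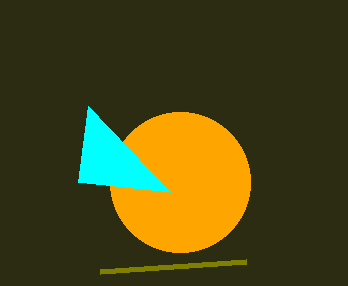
p_1 = 246
q_1 = 262
a_2 = 180
b_2 = 182
c_2 = 70
s_3 = 78
t_3 = 182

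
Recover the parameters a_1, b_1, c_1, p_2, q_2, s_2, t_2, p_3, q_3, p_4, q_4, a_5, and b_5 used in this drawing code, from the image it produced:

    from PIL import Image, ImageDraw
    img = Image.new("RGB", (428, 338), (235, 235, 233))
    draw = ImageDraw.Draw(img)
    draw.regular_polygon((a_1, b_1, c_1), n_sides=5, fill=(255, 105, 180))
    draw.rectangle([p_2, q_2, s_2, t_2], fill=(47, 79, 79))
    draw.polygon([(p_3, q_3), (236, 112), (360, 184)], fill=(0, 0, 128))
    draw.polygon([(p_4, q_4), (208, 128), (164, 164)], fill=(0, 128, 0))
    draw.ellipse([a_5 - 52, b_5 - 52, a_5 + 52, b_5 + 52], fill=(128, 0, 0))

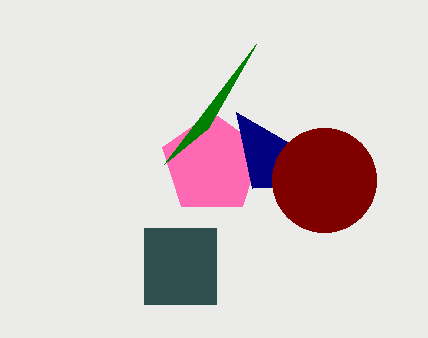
a_1 = 212
b_1 = 164
c_1 = 52
p_2 = 144
q_2 = 228
s_2 = 216
t_2 = 304
p_3 = 252
q_3 = 188
p_4 = 256
q_4 = 44
a_5 = 324
b_5 = 180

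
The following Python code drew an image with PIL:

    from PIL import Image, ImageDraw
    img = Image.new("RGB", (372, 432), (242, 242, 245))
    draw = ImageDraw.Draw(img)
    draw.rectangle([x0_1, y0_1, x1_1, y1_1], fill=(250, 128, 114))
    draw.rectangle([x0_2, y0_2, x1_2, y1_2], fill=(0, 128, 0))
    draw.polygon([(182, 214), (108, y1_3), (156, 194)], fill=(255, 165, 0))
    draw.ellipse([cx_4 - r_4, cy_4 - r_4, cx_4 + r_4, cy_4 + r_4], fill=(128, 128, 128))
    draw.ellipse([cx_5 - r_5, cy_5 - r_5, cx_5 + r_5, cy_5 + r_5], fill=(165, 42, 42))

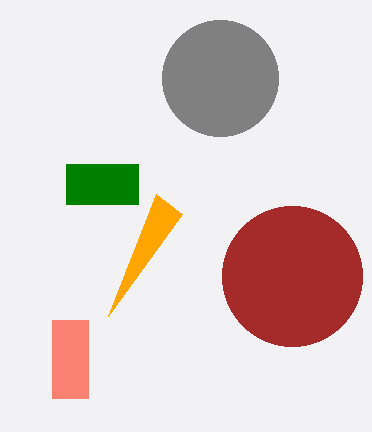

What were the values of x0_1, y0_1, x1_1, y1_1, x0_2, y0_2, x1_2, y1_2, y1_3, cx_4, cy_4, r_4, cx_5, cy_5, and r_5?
x0_1 = 52
y0_1 = 320
x1_1 = 88
y1_1 = 398
x0_2 = 66
y0_2 = 164
x1_2 = 138
y1_2 = 204
y1_3 = 316
cx_4 = 220
cy_4 = 78
r_4 = 58
cx_5 = 292
cy_5 = 276
r_5 = 70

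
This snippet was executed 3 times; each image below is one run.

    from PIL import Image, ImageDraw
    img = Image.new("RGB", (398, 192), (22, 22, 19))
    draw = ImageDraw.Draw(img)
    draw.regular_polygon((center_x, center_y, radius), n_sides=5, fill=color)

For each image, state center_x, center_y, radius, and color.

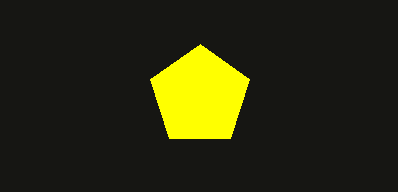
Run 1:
center_x = 200
center_y = 96
radius = 52
color = 'yellow'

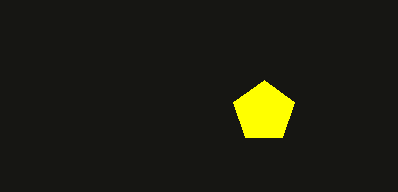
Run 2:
center_x = 264; center_y = 112; radius = 32; color = 'yellow'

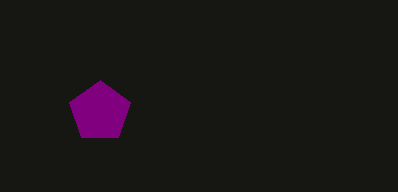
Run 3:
center_x = 100, center_y = 112, radius = 32, color = 'purple'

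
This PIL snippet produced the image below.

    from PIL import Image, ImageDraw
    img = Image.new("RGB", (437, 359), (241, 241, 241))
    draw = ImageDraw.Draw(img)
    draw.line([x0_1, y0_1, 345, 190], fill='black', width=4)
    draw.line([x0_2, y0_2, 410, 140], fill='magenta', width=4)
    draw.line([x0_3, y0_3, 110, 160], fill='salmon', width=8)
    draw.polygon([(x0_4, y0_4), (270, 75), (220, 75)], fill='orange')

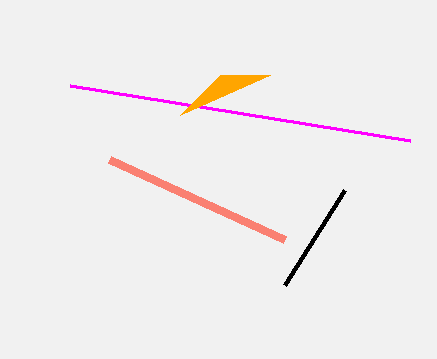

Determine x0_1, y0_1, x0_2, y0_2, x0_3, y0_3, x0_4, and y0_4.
x0_1 = 285; y0_1 = 285; x0_2 = 70; y0_2 = 85; x0_3 = 285; y0_3 = 240; x0_4 = 180; y0_4 = 115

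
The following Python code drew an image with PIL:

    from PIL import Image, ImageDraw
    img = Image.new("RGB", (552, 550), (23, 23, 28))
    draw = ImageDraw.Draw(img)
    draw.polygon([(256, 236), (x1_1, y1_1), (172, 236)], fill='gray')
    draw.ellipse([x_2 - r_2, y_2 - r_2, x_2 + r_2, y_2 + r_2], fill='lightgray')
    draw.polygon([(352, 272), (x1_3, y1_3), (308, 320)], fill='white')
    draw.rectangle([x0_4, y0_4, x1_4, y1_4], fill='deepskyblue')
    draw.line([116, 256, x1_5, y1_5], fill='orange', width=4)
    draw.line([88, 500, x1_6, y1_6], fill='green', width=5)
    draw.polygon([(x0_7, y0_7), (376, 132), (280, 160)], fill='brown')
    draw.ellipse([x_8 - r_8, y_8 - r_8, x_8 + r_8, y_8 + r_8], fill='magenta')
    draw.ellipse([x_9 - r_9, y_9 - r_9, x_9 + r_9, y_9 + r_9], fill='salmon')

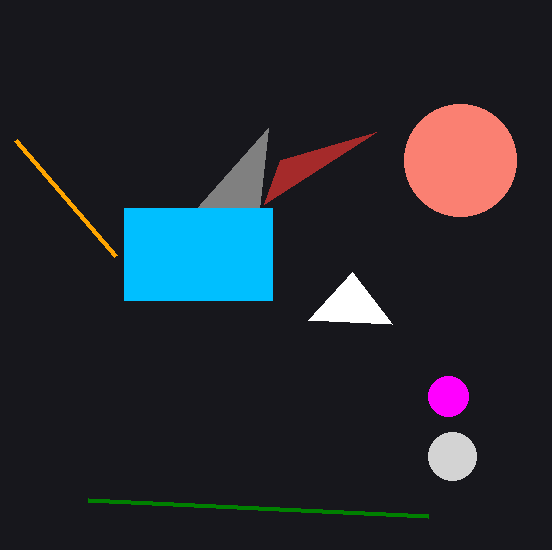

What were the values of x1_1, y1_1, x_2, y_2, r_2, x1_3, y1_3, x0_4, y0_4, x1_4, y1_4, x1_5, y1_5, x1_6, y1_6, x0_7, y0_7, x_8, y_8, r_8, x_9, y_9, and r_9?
x1_1 = 268
y1_1 = 128
x_2 = 452
y_2 = 456
r_2 = 24
x1_3 = 392
y1_3 = 324
x0_4 = 124
y0_4 = 208
x1_4 = 272
y1_4 = 300
x1_5 = 16
y1_5 = 140
x1_6 = 428
y1_6 = 516
x0_7 = 264
y0_7 = 204
x_8 = 448
y_8 = 396
r_8 = 20
x_9 = 460
y_9 = 160
r_9 = 56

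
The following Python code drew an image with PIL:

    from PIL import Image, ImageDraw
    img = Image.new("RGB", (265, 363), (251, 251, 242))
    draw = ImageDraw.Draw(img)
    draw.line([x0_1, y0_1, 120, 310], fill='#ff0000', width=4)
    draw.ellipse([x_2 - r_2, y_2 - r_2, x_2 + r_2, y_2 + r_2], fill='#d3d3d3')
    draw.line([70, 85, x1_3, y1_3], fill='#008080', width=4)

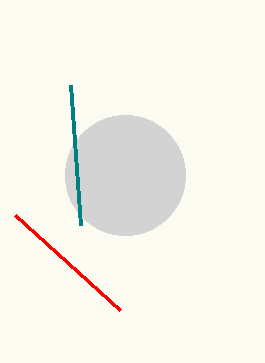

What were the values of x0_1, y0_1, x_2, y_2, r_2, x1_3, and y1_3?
x0_1 = 15, y0_1 = 215, x_2 = 125, y_2 = 175, r_2 = 60, x1_3 = 80, y1_3 = 225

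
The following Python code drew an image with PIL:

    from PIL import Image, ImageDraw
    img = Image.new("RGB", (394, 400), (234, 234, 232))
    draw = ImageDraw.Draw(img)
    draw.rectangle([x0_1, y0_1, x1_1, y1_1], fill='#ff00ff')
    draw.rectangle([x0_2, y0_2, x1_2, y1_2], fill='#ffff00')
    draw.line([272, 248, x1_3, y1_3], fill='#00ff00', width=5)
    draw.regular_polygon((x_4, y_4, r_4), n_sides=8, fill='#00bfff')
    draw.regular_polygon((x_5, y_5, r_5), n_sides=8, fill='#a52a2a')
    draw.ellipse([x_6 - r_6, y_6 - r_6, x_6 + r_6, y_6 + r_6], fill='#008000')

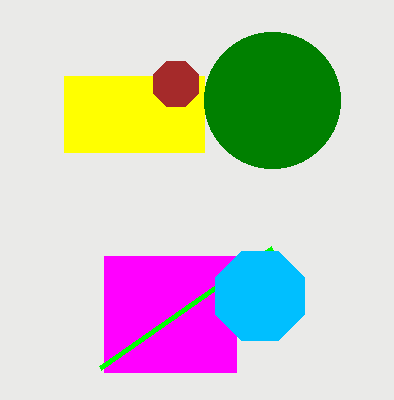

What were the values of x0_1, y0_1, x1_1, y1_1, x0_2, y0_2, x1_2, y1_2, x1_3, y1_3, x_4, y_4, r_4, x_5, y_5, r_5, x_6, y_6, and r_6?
x0_1 = 104; y0_1 = 256; x1_1 = 236; y1_1 = 372; x0_2 = 64; y0_2 = 76; x1_2 = 204; y1_2 = 152; x1_3 = 100; y1_3 = 368; x_4 = 260; y_4 = 296; r_4 = 48; x_5 = 176; y_5 = 84; r_5 = 24; x_6 = 272; y_6 = 100; r_6 = 68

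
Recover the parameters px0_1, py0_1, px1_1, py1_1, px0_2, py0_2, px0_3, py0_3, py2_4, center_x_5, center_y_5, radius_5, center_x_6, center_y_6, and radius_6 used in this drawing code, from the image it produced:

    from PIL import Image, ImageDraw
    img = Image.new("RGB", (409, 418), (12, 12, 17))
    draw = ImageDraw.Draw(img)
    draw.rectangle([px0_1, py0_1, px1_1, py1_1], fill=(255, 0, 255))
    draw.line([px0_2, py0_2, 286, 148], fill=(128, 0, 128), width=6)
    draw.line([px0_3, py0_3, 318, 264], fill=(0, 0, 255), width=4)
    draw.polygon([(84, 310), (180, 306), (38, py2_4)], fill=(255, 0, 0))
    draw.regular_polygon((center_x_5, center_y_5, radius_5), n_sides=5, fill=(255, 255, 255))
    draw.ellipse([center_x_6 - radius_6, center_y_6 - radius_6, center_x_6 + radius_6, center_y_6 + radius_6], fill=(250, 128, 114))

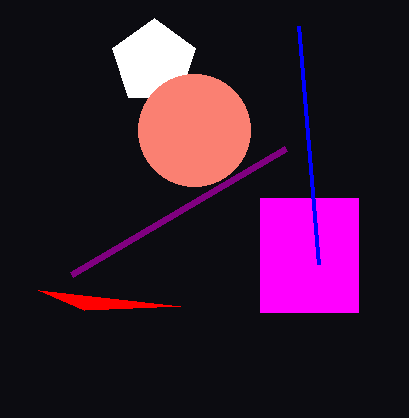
px0_1 = 260
py0_1 = 198
px1_1 = 358
py1_1 = 312
px0_2 = 72
py0_2 = 274
px0_3 = 298
py0_3 = 26
py2_4 = 290
center_x_5 = 154
center_y_5 = 62
radius_5 = 44
center_x_6 = 194
center_y_6 = 130
radius_6 = 56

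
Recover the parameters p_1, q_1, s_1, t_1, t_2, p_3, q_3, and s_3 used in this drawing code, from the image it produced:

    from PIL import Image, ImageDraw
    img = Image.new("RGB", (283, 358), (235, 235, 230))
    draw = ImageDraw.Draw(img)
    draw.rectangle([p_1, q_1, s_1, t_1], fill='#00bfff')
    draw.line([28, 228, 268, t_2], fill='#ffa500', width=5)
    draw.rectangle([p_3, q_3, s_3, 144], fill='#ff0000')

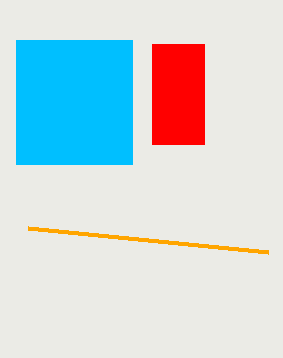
p_1 = 16
q_1 = 40
s_1 = 132
t_1 = 164
t_2 = 252
p_3 = 152
q_3 = 44
s_3 = 204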